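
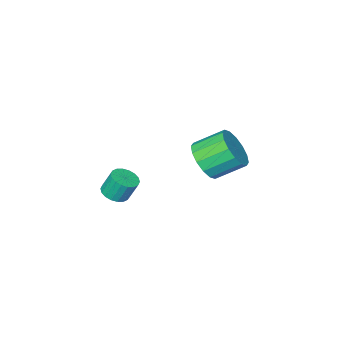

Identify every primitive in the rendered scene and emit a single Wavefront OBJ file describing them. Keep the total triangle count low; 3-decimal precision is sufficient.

v -1.782 2.118 1.026
v -0.986 2.612 1.544
v -2.063 3.436 2.412
v -2.858 2.942 1.894
v -1.094 2.934 1.105
v -2.17 3.758 1.974
v -1.385 3.037 0.646
v -2.462 3.86 1.514
v -1.783 2.893 0.288
v -2.86 3.717 1.156
v -2.181 2.542 0.128
v -3.258 3.366 0.996
v -2.471 2.078 0.209
v -3.548 2.901 1.077
v -2.577 1.624 0.508
v -3.654 2.448 1.376
v -2.47 1.302 0.946
v -3.546 2.126 1.815
v -2.178 1.2 1.406
v -3.255 2.023 2.274
v -1.78 1.343 1.764
v -2.857 2.167 2.632
v -1.382 1.694 1.924
v -2.459 2.518 2.792
v -1.092 2.159 1.843
v -2.169 2.982 2.711
v -0.54 -2.938 -3.484
v 0.136 -3.035 -3.255
v -0.185 -2.64 -2.146
v -0.86 -2.542 -2.376
v 0.139 -2.733 -3.361
v -0.181 -2.338 -2.252
v 0.009 -2.471 -3.492
v -0.312 -2.076 -2.383
v -0.231 -2.302 -3.622
v -0.551 -1.907 -2.513
v -0.531 -2.259 -3.724
v -0.852 -1.864 -2.615
v -0.833 -2.35 -3.779
v -1.154 -1.955 -2.67
v -1.078 -2.557 -3.775
v -1.398 -2.162 -2.667
v -1.215 -2.84 -3.714
v -1.536 -2.445 -2.605
v -1.219 -3.142 -3.608
v -1.539 -2.747 -2.499
v -1.088 -3.404 -3.477
v -1.409 -3.009 -2.368
v -0.849 -3.573 -3.347
v -1.169 -3.178 -2.238
v -0.548 -3.616 -3.245
v -0.869 -3.221 -2.136
v -0.246 -3.525 -3.19
v -0.567 -3.13 -2.081
v -0.002 -3.318 -3.193
v -0.322 -2.923 -2.085
f 2 1 5
f 2 5 3
f 3 5 6
f 3 6 4
f 5 1 7
f 5 7 6
f 6 7 8
f 6 8 4
f 7 1 9
f 7 9 8
f 8 9 10
f 8 10 4
f 9 1 11
f 9 11 10
f 10 11 12
f 10 12 4
f 11 1 13
f 11 13 12
f 12 13 14
f 12 14 4
f 13 1 15
f 13 15 14
f 14 15 16
f 14 16 4
f 15 1 17
f 15 17 16
f 16 17 18
f 16 18 4
f 17 1 19
f 17 19 18
f 18 19 20
f 18 20 4
f 19 1 21
f 19 21 20
f 20 21 22
f 20 22 4
f 21 1 23
f 21 23 22
f 22 23 24
f 22 24 4
f 23 1 25
f 23 25 24
f 24 25 26
f 24 26 4
f 25 1 2
f 25 2 26
f 26 2 3
f 26 3 4
f 28 27 31
f 28 31 29
f 29 31 32
f 29 32 30
f 31 27 33
f 31 33 32
f 32 33 34
f 32 34 30
f 33 27 35
f 33 35 34
f 34 35 36
f 34 36 30
f 35 27 37
f 35 37 36
f 36 37 38
f 36 38 30
f 37 27 39
f 37 39 38
f 38 39 40
f 38 40 30
f 39 27 41
f 39 41 40
f 40 41 42
f 40 42 30
f 41 27 43
f 41 43 42
f 42 43 44
f 42 44 30
f 43 27 45
f 43 45 44
f 44 45 46
f 44 46 30
f 45 27 47
f 45 47 46
f 46 47 48
f 46 48 30
f 47 27 49
f 47 49 48
f 48 49 50
f 48 50 30
f 49 27 51
f 49 51 50
f 50 51 52
f 50 52 30
f 51 27 53
f 51 53 52
f 52 53 54
f 52 54 30
f 53 27 55
f 53 55 54
f 54 55 56
f 54 56 30
f 55 27 28
f 55 28 56
f 56 28 29
f 56 29 30



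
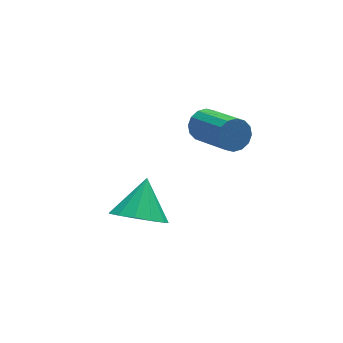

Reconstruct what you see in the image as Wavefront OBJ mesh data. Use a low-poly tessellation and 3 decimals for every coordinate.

v -1.312 -1.982 -0.828
v -0.41 -2.477 -0.98
v -0.608 -1.018 0.208
v -0.428 -2.042 -1.372
v -0.727 -1.589 -1.592
v -1.211 -1.26 -1.569
v -1.728 -1.16 -1.31
v -2.112 -1.321 -0.899
v -2.243 -1.693 -0.464
v -2.077 -2.156 -0.145
v -1.669 -2.564 -0.043
v -1.148 -2.787 -0.19
v -0.678 -2.755 -0.539
v 2.473 1.287 -0.239
v 2.927 1.115 -0.715
v 3.301 -0.66 0.283
v 2.847 -0.487 0.759
v 3.112 1.29 -0.473
v 3.486 -0.484 0.526
v 3.125 1.465 -0.167
v 3.499 -0.309 0.831
v 2.964 1.592 0.119
v 3.338 -0.182 1.117
v 2.672 1.637 0.309
v 3.046 -0.137 1.307
v 2.326 1.589 0.352
v 2.7 -0.186 1.35
v 2.019 1.46 0.237
v 2.393 -0.315 1.235
v 1.834 1.284 -0.006
v 2.208 -0.49 0.993
v 1.821 1.109 -0.311
v 2.195 -0.665 0.687
v 1.982 0.982 -0.597
v 2.356 -0.792 0.401
v 2.274 0.937 -0.787
v 2.648 -0.837 0.211
v 2.62 0.986 -0.83
v 2.994 -0.789 0.168
f 2 1 4
f 2 4 3
f 4 1 5
f 4 5 3
f 5 1 6
f 5 6 3
f 6 1 7
f 6 7 3
f 7 1 8
f 7 8 3
f 8 1 9
f 8 9 3
f 9 1 10
f 9 10 3
f 10 1 11
f 10 11 3
f 11 1 12
f 11 12 3
f 12 1 13
f 12 13 3
f 13 1 2
f 13 2 3
f 15 14 18
f 15 18 16
f 16 18 19
f 16 19 17
f 18 14 20
f 18 20 19
f 19 20 21
f 19 21 17
f 20 14 22
f 20 22 21
f 21 22 23
f 21 23 17
f 22 14 24
f 22 24 23
f 23 24 25
f 23 25 17
f 24 14 26
f 24 26 25
f 25 26 27
f 25 27 17
f 26 14 28
f 26 28 27
f 27 28 29
f 27 29 17
f 28 14 30
f 28 30 29
f 29 30 31
f 29 31 17
f 30 14 32
f 30 32 31
f 31 32 33
f 31 33 17
f 32 14 34
f 32 34 33
f 33 34 35
f 33 35 17
f 34 14 36
f 34 36 35
f 35 36 37
f 35 37 17
f 36 14 38
f 36 38 37
f 37 38 39
f 37 39 17
f 38 14 15
f 38 15 39
f 39 15 16
f 39 16 17



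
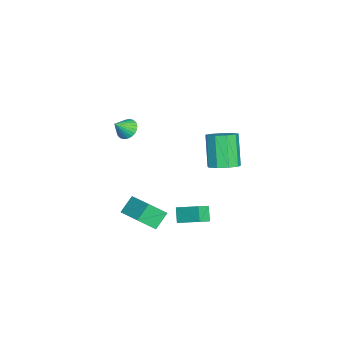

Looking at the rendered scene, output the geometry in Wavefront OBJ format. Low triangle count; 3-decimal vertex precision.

v 1.946 0.494 -1.994
v 2.561 0.032 -1.587
v 2.458 1.746 -1.345
v 3.072 1.284 -0.938
v 2.548 0.636 -2.742
v 3.162 0.174 -2.335
v 3.059 1.888 -2.093
v 3.674 1.426 -1.686
v 3.994 2.683 3.107
v 4.704 2.42 3.493
v 3.696 2.175 5.18
v 2.986 2.437 4.793
v 4.651 2.997 3.545
v 3.643 2.752 5.232
v 4.29 3.426 3.392
v 3.282 3.181 5.078
v 3.791 3.508 3.105
v 2.783 3.263 4.792
v 3.387 3.203 2.819
v 2.379 2.958 4.506
v 3.267 2.655 2.668
v 2.258 2.41 4.354
v 3.487 2.12 2.722
v 2.479 1.874 4.408
v 3.944 1.848 2.956
v 2.936 1.602 4.642
v 4.425 1.966 3.26
v 3.417 1.721 4.947
v 1.79 -2.061 -3.553
v 2.17 -2.976 -2.621
v 1.06 -1.566 -2.77
v 1.439 -2.48 -1.838
v 3.141 -0.94 -3.002
v 3.52 -1.854 -2.07
v 2.41 -0.444 -2.219
v 2.79 -1.359 -1.287
v -1.164 -3.143 1.632
v -0.641 -3.223 1.19
v -0.596 -3.717 2.408
v -0.573 -2.992 1.311
v -0.595 -2.784 1.48
v -0.703 -2.631 1.673
v -0.882 -2.556 1.86
v -1.104 -2.57 2.012
v -1.335 -2.671 2.106
v -1.54 -2.845 2.128
v -1.688 -3.063 2.074
v -1.756 -3.294 1.954
v -1.734 -3.502 1.784
v -1.625 -3.655 1.591
v -1.446 -3.73 1.404
v -1.224 -3.716 1.252
v -0.993 -3.614 1.158
v -0.788 -3.441 1.136
f 2 4 1
f 5 2 1
f 1 4 3
f 3 5 1
f 2 8 4
f 6 2 5
f 6 8 2
f 4 8 3
f 7 5 3
f 3 8 7
f 7 6 5
f 8 6 7
f 10 9 13
f 10 13 11
f 11 13 14
f 11 14 12
f 13 9 15
f 13 15 14
f 14 15 16
f 14 16 12
f 15 9 17
f 15 17 16
f 16 17 18
f 16 18 12
f 17 9 19
f 17 19 18
f 18 19 20
f 18 20 12
f 19 9 21
f 19 21 20
f 20 21 22
f 20 22 12
f 21 9 23
f 21 23 22
f 22 23 24
f 22 24 12
f 23 9 25
f 23 25 24
f 24 25 26
f 24 26 12
f 25 9 27
f 25 27 26
f 26 27 28
f 26 28 12
f 27 9 10
f 27 10 28
f 28 10 11
f 28 11 12
f 30 32 29
f 33 30 29
f 29 32 31
f 31 33 29
f 30 36 32
f 34 30 33
f 34 36 30
f 32 36 31
f 35 33 31
f 31 36 35
f 35 34 33
f 36 34 35
f 38 37 40
f 38 40 39
f 40 37 41
f 40 41 39
f 41 37 42
f 41 42 39
f 42 37 43
f 42 43 39
f 43 37 44
f 43 44 39
f 44 37 45
f 44 45 39
f 45 37 46
f 45 46 39
f 46 37 47
f 46 47 39
f 47 37 48
f 47 48 39
f 48 37 49
f 48 49 39
f 49 37 50
f 49 50 39
f 50 37 51
f 50 51 39
f 51 37 52
f 51 52 39
f 52 37 53
f 52 53 39
f 53 37 54
f 53 54 39
f 54 37 38
f 54 38 39



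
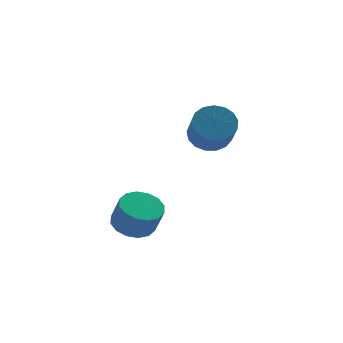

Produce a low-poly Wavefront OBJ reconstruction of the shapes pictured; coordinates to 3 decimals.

v 1.258 1.441 -0.91
v 2.264 1.222 -0.882
v 1.968 0.021 0.398
v 0.962 0.239 0.37
v 2.213 1.585 -0.553
v 1.917 0.384 0.727
v 1.944 1.915 -0.305
v 1.647 0.714 0.974
v 1.517 2.137 -0.197
v 1.221 0.936 1.083
v 1.031 2.199 -0.251
v 0.734 0.998 1.029
v 0.597 2.087 -0.456
v 0.301 0.886 0.823
v 0.314 1.827 -0.766
v 0.018 0.626 0.514
v 0.248 1.479 -1.108
v -0.048 0.278 0.172
v 0.413 1.121 -1.405
v 0.117 -0.08 -0.125
v 0.772 0.837 -1.589
v 0.476 -0.364 -0.309
v 1.242 0.691 -1.617
v 0.946 -0.51 -0.337
v 1.716 0.717 -1.483
v 1.419 -0.484 -0.203
v 2.085 0.909 -1.218
v 1.788 -0.292 0.062
v -3.915 -2.346 -3.533
v -2.942 -2.411 -3.704
v -2.752 -2.958 -2.419
v -3.725 -2.894 -2.247
v -3.01 -1.947 -3.497
v -2.82 -2.494 -2.211
v -3.32 -1.59 -3.299
v -3.13 -2.138 -2.013
v -3.79 -1.436 -3.164
v -3.6 -1.983 -1.878
v -4.293 -1.526 -3.128
v -4.103 -2.073 -1.842
v -4.695 -1.836 -3.2
v -4.505 -2.383 -1.914
v -4.888 -2.282 -3.361
v -4.698 -2.829 -2.076
v -4.82 -2.746 -3.569
v -4.63 -3.293 -2.283
v -4.51 -3.102 -3.767
v -4.32 -3.65 -2.481
v -4.04 -3.257 -3.902
v -3.85 -3.804 -2.616
v -3.537 -3.167 -3.938
v -3.347 -3.714 -2.652
v -3.135 -2.857 -3.866
v -2.945 -3.404 -2.58
f 2 1 5
f 2 5 3
f 3 5 6
f 3 6 4
f 5 1 7
f 5 7 6
f 6 7 8
f 6 8 4
f 7 1 9
f 7 9 8
f 8 9 10
f 8 10 4
f 9 1 11
f 9 11 10
f 10 11 12
f 10 12 4
f 11 1 13
f 11 13 12
f 12 13 14
f 12 14 4
f 13 1 15
f 13 15 14
f 14 15 16
f 14 16 4
f 15 1 17
f 15 17 16
f 16 17 18
f 16 18 4
f 17 1 19
f 17 19 18
f 18 19 20
f 18 20 4
f 19 1 21
f 19 21 20
f 20 21 22
f 20 22 4
f 21 1 23
f 21 23 22
f 22 23 24
f 22 24 4
f 23 1 25
f 23 25 24
f 24 25 26
f 24 26 4
f 25 1 27
f 25 27 26
f 26 27 28
f 26 28 4
f 27 1 2
f 27 2 28
f 28 2 3
f 28 3 4
f 30 29 33
f 30 33 31
f 31 33 34
f 31 34 32
f 33 29 35
f 33 35 34
f 34 35 36
f 34 36 32
f 35 29 37
f 35 37 36
f 36 37 38
f 36 38 32
f 37 29 39
f 37 39 38
f 38 39 40
f 38 40 32
f 39 29 41
f 39 41 40
f 40 41 42
f 40 42 32
f 41 29 43
f 41 43 42
f 42 43 44
f 42 44 32
f 43 29 45
f 43 45 44
f 44 45 46
f 44 46 32
f 45 29 47
f 45 47 46
f 46 47 48
f 46 48 32
f 47 29 49
f 47 49 48
f 48 49 50
f 48 50 32
f 49 29 51
f 49 51 50
f 50 51 52
f 50 52 32
f 51 29 53
f 51 53 52
f 52 53 54
f 52 54 32
f 53 29 30
f 53 30 54
f 54 30 31
f 54 31 32



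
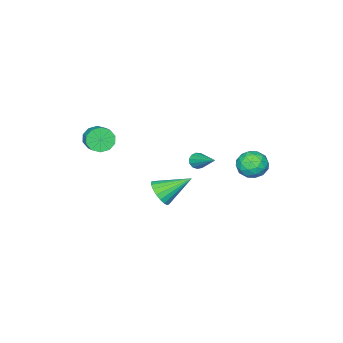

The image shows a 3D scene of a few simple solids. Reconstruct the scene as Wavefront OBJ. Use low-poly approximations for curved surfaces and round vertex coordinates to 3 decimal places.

v 3.54 -3.391 2.974
v 4.139 -3.47 2.45
v 4.679 -2.647 2.941
v 4.08 -2.569 3.466
v 3.815 -3.147 2.264
v 4.354 -2.324 2.756
v 3.386 -2.917 2.349
v 3.925 -2.094 2.841
v 3.016 -2.868 2.673
v 3.555 -2.045 3.165
v 2.846 -3.019 3.112
v 3.385 -2.196 3.604
v 2.941 -3.313 3.499
v 3.481 -2.49 3.99
v 3.266 -3.636 3.684
v 3.805 -2.813 4.176
v 3.695 -3.866 3.599
v 4.234 -3.043 4.091
v 4.065 -3.915 3.275
v 4.604 -3.092 3.767
v 4.235 -3.764 2.836
v 4.774 -2.941 3.328
v -1.067 -0.432 0.295
v -0.881 -0.729 0.706
v -0.653 1.172 1.265
v -0.644 -0.679 0.522
v -0.541 -0.551 0.266
v -0.606 -0.385 0.019
v -0.817 -0.234 -0.14
v -1.107 -0.146 -0.161
v -1.385 -0.149 -0.037
v -1.562 -0.242 0.193
v -1.582 -0.396 0.455
v -1.438 -0.56 0.666
v -1.177 -0.685 0.76
v 2.325 -0.009 -0.369
v 2.725 -0.268 0.371
v 1.095 1.109 0.689
v 2.928 0.051 0.269
v 3.011 0.358 0.041
v 2.959 0.593 -0.268
v 2.781 0.709 -0.597
v 2.512 0.682 -0.881
v 2.207 0.518 -1.063
v 1.925 0.251 -1.108
v 1.722 -0.069 -1.007
v 1.639 -0.376 -0.779
v 1.691 -0.611 -0.47
v 1.869 -0.726 -0.141
v 2.138 -0.7 0.143
v 2.443 -0.536 0.326
v -1.287 4.019 2.389
v -0.758 4.756 2.208
v -0.062 3.164 2.492
v 0.467 3.901 2.311
v 0.011 3.845 3.114
v -0.746 4.373 3.051
v -0.074 3.547 1.649
v -0.831 4.075 1.586
v -0.008 4.464 1.751
v 0.045 4.649 2.656
v -0.865 3.271 2.044
v -0.812 3.456 2.949
v -1.13 4.462 2.29
v 0.31 3.458 2.41
v 0.042 3.425 2.882
v 0.353 3.858 2.776
v -1.123 4.237 2.785
v -0.812 4.671 2.678
v -0.36 4.135 3.211
v -0.008 3.249 2.022
v 0.303 3.683 1.915
v -1.173 4.062 1.924
v -0.862 4.495 1.818
v -0.46 3.785 1.489
v -0.378 4.724 1.914
v 0.342 4.222 1.975
v 0.024 4.013 1.586
v -0.421 4.324 1.549
v -0.347 4.832 2.446
v 0.373 4.33 2.507
v 0.105 4.297 2.979
v -0.34 4.608 2.942
v 0.093 4.661 2.178
v -1.193 3.59 2.193
v -0.473 3.088 2.254
v -0.48 3.312 1.758
v -0.925 3.623 1.721
v -1.162 3.698 2.725
v -0.442 3.196 2.786
v -0.399 3.596 3.151
v -0.844 3.907 3.114
v -0.913 3.259 2.522
f 2 1 5
f 2 5 3
f 3 5 6
f 3 6 4
f 5 1 7
f 5 7 6
f 6 7 8
f 6 8 4
f 7 1 9
f 7 9 8
f 8 9 10
f 8 10 4
f 9 1 11
f 9 11 10
f 10 11 12
f 10 12 4
f 11 1 13
f 11 13 12
f 12 13 14
f 12 14 4
f 13 1 15
f 13 15 14
f 14 15 16
f 14 16 4
f 15 1 17
f 15 17 16
f 16 17 18
f 16 18 4
f 17 1 19
f 17 19 18
f 18 19 20
f 18 20 4
f 19 1 21
f 19 21 20
f 20 21 22
f 20 22 4
f 21 1 2
f 21 2 22
f 22 2 3
f 22 3 4
f 24 23 26
f 24 26 25
f 26 23 27
f 26 27 25
f 27 23 28
f 27 28 25
f 28 23 29
f 28 29 25
f 29 23 30
f 29 30 25
f 30 23 31
f 30 31 25
f 31 23 32
f 31 32 25
f 32 23 33
f 32 33 25
f 33 23 34
f 33 34 25
f 34 23 35
f 34 35 25
f 35 23 24
f 35 24 25
f 37 36 39
f 37 39 38
f 39 36 40
f 39 40 38
f 40 36 41
f 40 41 38
f 41 36 42
f 41 42 38
f 42 36 43
f 42 43 38
f 43 36 44
f 43 44 38
f 44 36 45
f 44 45 38
f 45 36 46
f 45 46 38
f 46 36 47
f 46 47 38
f 47 36 48
f 47 48 38
f 48 36 49
f 48 49 38
f 49 36 50
f 49 50 38
f 50 36 51
f 50 51 38
f 51 36 37
f 51 37 38
f 52 89 68
f 89 63 92
f 68 92 57
f 89 92 68
f 52 68 64
f 68 57 69
f 64 69 53
f 68 69 64
f 52 64 73
f 64 53 74
f 73 74 59
f 64 74 73
f 52 73 85
f 73 59 88
f 85 88 62
f 73 88 85
f 52 85 89
f 85 62 93
f 89 93 63
f 85 93 89
f 53 69 80
f 69 57 83
f 80 83 61
f 69 83 80
f 57 92 70
f 92 63 91
f 70 91 56
f 92 91 70
f 63 93 90
f 93 62 86
f 90 86 54
f 93 86 90
f 62 88 87
f 88 59 75
f 87 75 58
f 88 75 87
f 59 74 79
f 74 53 76
f 79 76 60
f 74 76 79
f 55 81 67
f 81 61 82
f 67 82 56
f 81 82 67
f 55 67 65
f 67 56 66
f 65 66 54
f 67 66 65
f 55 65 72
f 65 54 71
f 72 71 58
f 65 71 72
f 55 72 77
f 72 58 78
f 77 78 60
f 72 78 77
f 55 77 81
f 77 60 84
f 81 84 61
f 77 84 81
f 56 82 70
f 82 61 83
f 70 83 57
f 82 83 70
f 54 66 90
f 66 56 91
f 90 91 63
f 66 91 90
f 58 71 87
f 71 54 86
f 87 86 62
f 71 86 87
f 60 78 79
f 78 58 75
f 79 75 59
f 78 75 79
f 61 84 80
f 84 60 76
f 80 76 53
f 84 76 80



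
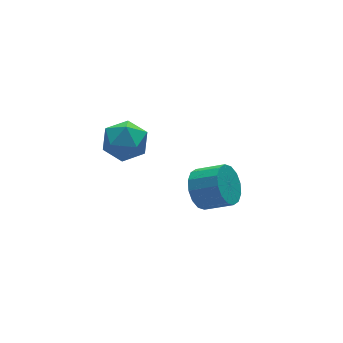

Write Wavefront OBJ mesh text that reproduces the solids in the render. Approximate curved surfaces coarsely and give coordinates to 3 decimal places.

v -1.466 -3.065 2.276
v -0.62 -2.357 2.29
v -0.46 -4.283 3.11
v 0.386 -3.575 3.124
v -0.505 -3.383 3.748
v -1.126 -2.63 3.232
v 0.046 -4.01 2.168
v -0.575 -3.257 1.652
v 0.315 -2.94 2.224
v -0.026 -2.553 3.2
v -1.054 -4.087 2.2
v -1.395 -3.7 3.176
v 3.057 -3.37 -2.607
v 3.625 -3.458 -3.497
v 4.611 -4.318 -2.784
v 4.043 -4.23 -1.893
v 3.827 -3.016 -3.243
v 4.813 -3.876 -2.53
v 3.823 -2.668 -2.819
v 4.809 -3.528 -2.105
v 3.613 -2.509 -2.337
v 4.599 -3.369 -1.624
v 3.255 -2.58 -1.928
v 4.241 -3.44 -1.215
v 2.844 -2.863 -1.7
v 3.829 -3.723 -0.987
v 2.489 -3.282 -1.716
v 3.475 -4.142 -1.003
v 2.287 -3.724 -1.97
v 3.273 -4.584 -1.257
v 2.291 -4.072 -2.395
v 3.277 -4.932 -1.681
v 2.501 -4.231 -2.876
v 3.487 -5.091 -2.163
v 2.859 -4.16 -3.285
v 3.845 -5.02 -2.572
v 3.271 -3.877 -3.513
v 4.256 -4.737 -2.8
f 1 12 6
f 1 6 2
f 1 2 8
f 1 8 11
f 1 11 12
f 2 6 10
f 6 12 5
f 12 11 3
f 11 8 7
f 8 2 9
f 4 10 5
f 4 5 3
f 4 3 7
f 4 7 9
f 4 9 10
f 5 10 6
f 3 5 12
f 7 3 11
f 9 7 8
f 10 9 2
f 14 13 17
f 14 17 15
f 15 17 18
f 15 18 16
f 17 13 19
f 17 19 18
f 18 19 20
f 18 20 16
f 19 13 21
f 19 21 20
f 20 21 22
f 20 22 16
f 21 13 23
f 21 23 22
f 22 23 24
f 22 24 16
f 23 13 25
f 23 25 24
f 24 25 26
f 24 26 16
f 25 13 27
f 25 27 26
f 26 27 28
f 26 28 16
f 27 13 29
f 27 29 28
f 28 29 30
f 28 30 16
f 29 13 31
f 29 31 30
f 30 31 32
f 30 32 16
f 31 13 33
f 31 33 32
f 32 33 34
f 32 34 16
f 33 13 35
f 33 35 34
f 34 35 36
f 34 36 16
f 35 13 37
f 35 37 36
f 36 37 38
f 36 38 16
f 37 13 14
f 37 14 38
f 38 14 15
f 38 15 16



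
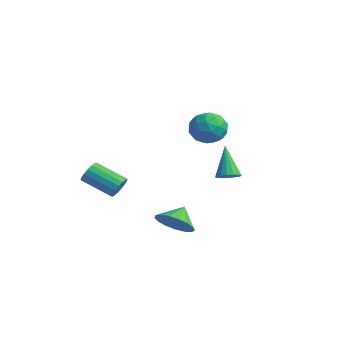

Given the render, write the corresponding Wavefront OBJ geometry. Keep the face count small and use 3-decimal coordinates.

v 3.121 2.389 1.387
v 3.751 1.87 2.066
v 2.349 0.91 0.974
v 2.979 0.391 1.653
v 2.238 1.058 2.02
v 2.715 1.971 2.275
v 3.385 0.809 0.765
v 3.862 1.722 1.02
v 3.914 0.893 1.682
v 3.205 1.047 2.457
v 2.895 1.733 0.583
v 2.186 1.887 1.358
v 3.504 2.259 1.763
v 2.596 0.521 1.277
v 2.16 0.913 1.493
v 2.531 0.608 1.892
v 2.895 2.319 1.885
v 3.265 2.014 2.285
v 2.376 1.536 2.257
v 2.835 0.766 0.755
v 3.205 0.461 1.155
v 3.569 2.172 1.148
v 3.94 1.867 1.547
v 3.724 1.244 0.783
v 3.97 1.38 1.936
v 3.516 0.511 1.693
v 3.755 0.756 1.171
v 4.036 1.293 1.321
v 3.553 1.47 2.392
v 3.099 0.601 2.149
v 2.664 0.993 2.365
v 2.944 1.53 2.515
v 3.649 0.896 2.166
v 3.001 2.179 0.891
v 2.547 1.31 0.648
v 3.156 1.25 0.525
v 3.436 1.787 0.675
v 2.584 2.269 1.347
v 2.13 1.4 1.104
v 2.064 1.487 1.719
v 2.345 2.024 1.869
v 2.451 1.884 0.874
v 1.129 -2.672 -2.346
v 1.587 -3.002 -1.949
v 0.169 -3.919 -1.078
v -0.289 -3.588 -1.474
v 1.516 -2.73 -1.777
v 0.098 -3.646 -0.906
v 1.356 -2.443 -1.736
v -0.061 -3.36 -0.864
v 1.145 -2.209 -1.834
v -0.273 -3.126 -0.962
v 0.93 -2.081 -2.049
v -0.488 -2.998 -1.177
v 0.76 -2.089 -2.332
v -0.658 -3.005 -1.461
v 0.675 -2.229 -2.619
v -0.743 -3.146 -1.747
v 0.694 -2.471 -2.843
v -0.724 -3.388 -1.971
v 0.812 -2.759 -2.953
v -0.605 -3.676 -2.081
v 1.004 -3.027 -2.924
v -0.414 -3.944 -2.052
v 1.223 -3.213 -2.762
v -0.194 -4.13 -1.891
v 1.421 -3.276 -2.505
v 0.004 -4.193 -1.634
v 1.552 -3.2 -2.212
v 0.135 -4.116 -1.341
v 1.869 3.565 -2.849
v 2.294 3.15 -2.497
v 0.891 4.055 -1.091
v 2.447 3.443 -2.493
v 2.469 3.763 -2.57
v 2.353 4.038 -2.711
v 2.126 4.205 -2.884
v 1.84 4.225 -3.049
v 1.561 4.094 -3.167
v 1.353 3.842 -3.213
v 1.263 3.527 -3.176
v 1.311 3.22 -3.063
v 1.488 2.993 -2.901
v 1.752 2.896 -2.728
v 2.043 2.953 -2.582
v 4.16 -1.436 -4.007
v 4.555 -2.034 -3.186
v 3.8 -0.584 -3.213
v 4.958 -1.734 -3.327
v 5.178 -1.365 -3.623
v 5.164 -1.012 -4.007
v 4.921 -0.757 -4.391
v 4.503 -0.657 -4.688
v 4.007 -0.736 -4.828
v 3.546 -0.975 -4.781
v 3.226 -1.32 -4.556
v 3.119 -1.692 -4.206
v 3.252 -2.005 -3.81
v 3.592 -2.188 -3.459
v 4.062 -2.198 -3.234
f 1 38 17
f 38 12 41
f 17 41 6
f 38 41 17
f 1 17 13
f 17 6 18
f 13 18 2
f 17 18 13
f 1 13 22
f 13 2 23
f 22 23 8
f 13 23 22
f 1 22 34
f 22 8 37
f 34 37 11
f 22 37 34
f 1 34 38
f 34 11 42
f 38 42 12
f 34 42 38
f 2 18 29
f 18 6 32
f 29 32 10
f 18 32 29
f 6 41 19
f 41 12 40
f 19 40 5
f 41 40 19
f 12 42 39
f 42 11 35
f 39 35 3
f 42 35 39
f 11 37 36
f 37 8 24
f 36 24 7
f 37 24 36
f 8 23 28
f 23 2 25
f 28 25 9
f 23 25 28
f 4 30 16
f 30 10 31
f 16 31 5
f 30 31 16
f 4 16 14
f 16 5 15
f 14 15 3
f 16 15 14
f 4 14 21
f 14 3 20
f 21 20 7
f 14 20 21
f 4 21 26
f 21 7 27
f 26 27 9
f 21 27 26
f 4 26 30
f 26 9 33
f 30 33 10
f 26 33 30
f 5 31 19
f 31 10 32
f 19 32 6
f 31 32 19
f 3 15 39
f 15 5 40
f 39 40 12
f 15 40 39
f 7 20 36
f 20 3 35
f 36 35 11
f 20 35 36
f 9 27 28
f 27 7 24
f 28 24 8
f 27 24 28
f 10 33 29
f 33 9 25
f 29 25 2
f 33 25 29
f 44 43 47
f 44 47 45
f 45 47 48
f 45 48 46
f 47 43 49
f 47 49 48
f 48 49 50
f 48 50 46
f 49 43 51
f 49 51 50
f 50 51 52
f 50 52 46
f 51 43 53
f 51 53 52
f 52 53 54
f 52 54 46
f 53 43 55
f 53 55 54
f 54 55 56
f 54 56 46
f 55 43 57
f 55 57 56
f 56 57 58
f 56 58 46
f 57 43 59
f 57 59 58
f 58 59 60
f 58 60 46
f 59 43 61
f 59 61 60
f 60 61 62
f 60 62 46
f 61 43 63
f 61 63 62
f 62 63 64
f 62 64 46
f 63 43 65
f 63 65 64
f 64 65 66
f 64 66 46
f 65 43 67
f 65 67 66
f 66 67 68
f 66 68 46
f 67 43 69
f 67 69 68
f 68 69 70
f 68 70 46
f 69 43 44
f 69 44 70
f 70 44 45
f 70 45 46
f 72 71 74
f 72 74 73
f 74 71 75
f 74 75 73
f 75 71 76
f 75 76 73
f 76 71 77
f 76 77 73
f 77 71 78
f 77 78 73
f 78 71 79
f 78 79 73
f 79 71 80
f 79 80 73
f 80 71 81
f 80 81 73
f 81 71 82
f 81 82 73
f 82 71 83
f 82 83 73
f 83 71 84
f 83 84 73
f 84 71 85
f 84 85 73
f 85 71 72
f 85 72 73
f 87 86 89
f 87 89 88
f 89 86 90
f 89 90 88
f 90 86 91
f 90 91 88
f 91 86 92
f 91 92 88
f 92 86 93
f 92 93 88
f 93 86 94
f 93 94 88
f 94 86 95
f 94 95 88
f 95 86 96
f 95 96 88
f 96 86 97
f 96 97 88
f 97 86 98
f 97 98 88
f 98 86 99
f 98 99 88
f 99 86 100
f 99 100 88
f 100 86 87
f 100 87 88



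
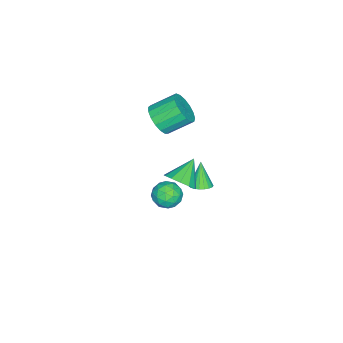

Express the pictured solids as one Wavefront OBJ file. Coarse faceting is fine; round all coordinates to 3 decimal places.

v -1.655 -2.542 3.168
v -0.919 -2.662 3.894
v -1.63 -1.438 4.817
v -2.365 -1.318 4.092
v -0.729 -2.32 3.587
v -1.439 -1.096 4.51
v -0.75 -2.029 3.184
v -1.461 -0.804 4.107
v -0.979 -1.855 2.777
v -1.69 -0.631 3.7
v -1.363 -1.839 2.46
v -2.073 -0.614 3.383
v -1.813 -1.984 2.306
v -2.524 -0.759 3.229
v -2.227 -2.256 2.349
v -2.938 -1.032 3.272
v -2.51 -2.595 2.58
v -3.221 -1.37 3.503
v -2.597 -2.921 2.945
v -3.308 -1.696 3.868
v -2.468 -3.16 3.362
v -3.179 -1.936 4.285
v -2.153 -3.258 3.735
v -2.864 -2.034 4.658
v -1.724 -3.192 3.978
v -2.434 -1.968 4.901
v -1.278 -2.977 4.035
v -1.989 -1.753 4.958
v -1.771 -1.119 -3.188
v -0.953 -1.391 -2.774
v -1.927 -2.529 -3.806
v -1.109 -2.801 -3.392
v -1.882 -2.627 -2.856
v -1.785 -1.755 -2.473
v -1.095 -2.165 -4.107
v -0.998 -1.293 -3.724
v -0.535 -2.038 -3.341
v -1.021 -2.323 -2.568
v -1.859 -1.597 -4.012
v -2.345 -1.882 -3.239
v -1.348 -1.131 -2.927
v -1.532 -2.789 -3.653
v -1.986 -2.686 -3.338
v -1.505 -2.846 -3.095
v -1.838 -1.345 -2.75
v -1.357 -1.505 -2.507
v -1.903 -2.231 -2.555
v -1.523 -2.415 -4.073
v -1.042 -2.575 -3.83
v -1.375 -1.074 -3.485
v -0.894 -1.234 -3.242
v -0.977 -1.689 -4.025
v -0.622 -1.671 -3.017
v -0.713 -2.5 -3.38
v -0.705 -2.126 -3.8
v -0.648 -1.614 -3.575
v -0.907 -1.839 -2.562
v -0.999 -2.668 -2.926
v -1.453 -2.565 -2.61
v -1.397 -2.052 -2.386
v -0.662 -2.219 -2.896
v -1.881 -1.252 -3.654
v -1.973 -2.081 -4.018
v -1.483 -1.868 -4.194
v -1.427 -1.355 -3.97
v -2.167 -1.42 -3.2
v -2.258 -2.249 -3.563
v -2.232 -2.306 -3.005
v -2.175 -1.794 -2.78
v -2.218 -1.701 -3.684
v 1.629 0.179 1.652
v 2.194 -0.067 2.401
v 0.371 0.441 2.688
v 2.252 0.472 2.335
v 2.112 0.919 2.053
v 1.819 1.13 1.643
v 1.465 1.04 1.236
v 1.164 0.676 0.961
v 1.01 0.155 0.906
v 1.052 -0.359 1.088
v 1.278 -0.702 1.449
v 1.615 -0.765 1.874
v 1.957 -0.528 2.229
v -2.948 -0.538 -3.251
v -2.46 -0.127 -2.962
v -3.592 -0.842 -1.729
v -2.675 0.062 -3.015
v -2.937 0.147 -3.109
v -3.201 0.114 -3.228
v -3.421 -0.032 -3.35
v -3.559 -0.265 -3.455
v -3.592 -0.546 -3.525
v -3.513 -0.825 -3.547
v -3.337 -1.055 -3.519
v -3.093 -1.195 -3.443
v -2.824 -1.222 -3.335
v -2.577 -1.13 -3.212
v -2.394 -0.937 -3.096
v -2.306 -0.674 -3.006
v -2.33 -0.387 -2.959
f 2 1 5
f 2 5 3
f 3 5 6
f 3 6 4
f 5 1 7
f 5 7 6
f 6 7 8
f 6 8 4
f 7 1 9
f 7 9 8
f 8 9 10
f 8 10 4
f 9 1 11
f 9 11 10
f 10 11 12
f 10 12 4
f 11 1 13
f 11 13 12
f 12 13 14
f 12 14 4
f 13 1 15
f 13 15 14
f 14 15 16
f 14 16 4
f 15 1 17
f 15 17 16
f 16 17 18
f 16 18 4
f 17 1 19
f 17 19 18
f 18 19 20
f 18 20 4
f 19 1 21
f 19 21 20
f 20 21 22
f 20 22 4
f 21 1 23
f 21 23 22
f 22 23 24
f 22 24 4
f 23 1 25
f 23 25 24
f 24 25 26
f 24 26 4
f 25 1 27
f 25 27 26
f 26 27 28
f 26 28 4
f 27 1 2
f 27 2 28
f 28 2 3
f 28 3 4
f 29 66 45
f 66 40 69
f 45 69 34
f 66 69 45
f 29 45 41
f 45 34 46
f 41 46 30
f 45 46 41
f 29 41 50
f 41 30 51
f 50 51 36
f 41 51 50
f 29 50 62
f 50 36 65
f 62 65 39
f 50 65 62
f 29 62 66
f 62 39 70
f 66 70 40
f 62 70 66
f 30 46 57
f 46 34 60
f 57 60 38
f 46 60 57
f 34 69 47
f 69 40 68
f 47 68 33
f 69 68 47
f 40 70 67
f 70 39 63
f 67 63 31
f 70 63 67
f 39 65 64
f 65 36 52
f 64 52 35
f 65 52 64
f 36 51 56
f 51 30 53
f 56 53 37
f 51 53 56
f 32 58 44
f 58 38 59
f 44 59 33
f 58 59 44
f 32 44 42
f 44 33 43
f 42 43 31
f 44 43 42
f 32 42 49
f 42 31 48
f 49 48 35
f 42 48 49
f 32 49 54
f 49 35 55
f 54 55 37
f 49 55 54
f 32 54 58
f 54 37 61
f 58 61 38
f 54 61 58
f 33 59 47
f 59 38 60
f 47 60 34
f 59 60 47
f 31 43 67
f 43 33 68
f 67 68 40
f 43 68 67
f 35 48 64
f 48 31 63
f 64 63 39
f 48 63 64
f 37 55 56
f 55 35 52
f 56 52 36
f 55 52 56
f 38 61 57
f 61 37 53
f 57 53 30
f 61 53 57
f 72 71 74
f 72 74 73
f 74 71 75
f 74 75 73
f 75 71 76
f 75 76 73
f 76 71 77
f 76 77 73
f 77 71 78
f 77 78 73
f 78 71 79
f 78 79 73
f 79 71 80
f 79 80 73
f 80 71 81
f 80 81 73
f 81 71 82
f 81 82 73
f 82 71 83
f 82 83 73
f 83 71 72
f 83 72 73
f 85 84 87
f 85 87 86
f 87 84 88
f 87 88 86
f 88 84 89
f 88 89 86
f 89 84 90
f 89 90 86
f 90 84 91
f 90 91 86
f 91 84 92
f 91 92 86
f 92 84 93
f 92 93 86
f 93 84 94
f 93 94 86
f 94 84 95
f 94 95 86
f 95 84 96
f 95 96 86
f 96 84 97
f 96 97 86
f 97 84 98
f 97 98 86
f 98 84 99
f 98 99 86
f 99 84 100
f 99 100 86
f 100 84 85
f 100 85 86



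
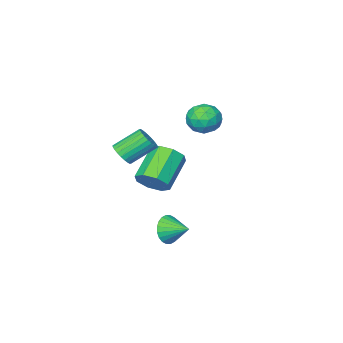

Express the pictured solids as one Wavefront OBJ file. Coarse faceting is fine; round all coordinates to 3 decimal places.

v 2.529 1.469 0.509
v 3.1 0.929 0.882
v 1.702 0.211 1.984
v 1.131 0.751 1.611
v 3.054 1.511 1.201
v 1.655 0.793 2.304
v 2.7 2.069 1.116
v 1.301 1.351 2.218
v 2.246 2.275 0.674
v 0.847 1.557 1.777
v 1.958 2.009 0.136
v 0.56 1.291 1.238
v 2.005 1.427 -0.184
v 0.606 0.709 0.919
v 2.359 0.869 -0.098
v 0.96 0.151 1.004
v 2.813 0.663 0.343
v 1.414 -0.055 1.446
v 2.584 2.748 -1.86
v 3.054 2.682 -1.203
v 2.196 3.772 -1.48
v 3.248 2.83 -1.403
v 3.342 2.966 -1.673
v 3.32 3.068 -1.971
v 3.186 3.122 -2.253
v 2.961 3.119 -2.474
v 2.678 3.059 -2.602
v 2.381 2.952 -2.617
v 2.115 2.814 -2.517
v 1.921 2.666 -2.317
v 1.827 2.53 -2.048
v 1.849 2.427 -1.749
v 1.983 2.374 -1.468
v 2.208 2.377 -1.247
v 2.491 2.436 -1.119
v 2.788 2.544 -1.103
v -2.52 -0.271 2.879
v -1.675 0.051 2.684
v -2.245 -1.491 2.056
v -1.4 -1.169 1.861
v -1.603 -1.444 2.721
v -1.773 -0.69 3.229
v -2.147 -0.75 1.511
v -2.317 0.004 2.019
v -1.444 -0.245 1.838
v -1.108 -0.674 2.586
v -2.812 -0.766 2.154
v -2.476 -1.195 2.902
v -2.121 -0.003 2.854
v -1.799 -1.437 1.886
v -1.918 -1.599 2.392
v -1.421 -1.409 2.277
v -2.179 -0.438 3.174
v -1.682 -0.249 3.059
v -1.64 -1.128 3.081
v -2.238 -1.191 1.681
v -1.741 -1.002 1.566
v -2.499 -0.031 2.463
v -2.002 0.159 2.348
v -2.28 -0.312 1.659
v -1.489 0.012 2.241
v -1.328 -0.705 1.758
v -1.767 -0.459 1.552
v -1.867 -0.016 1.851
v -1.292 -0.24 2.681
v -1.13 -0.957 2.198
v -1.249 -1.118 2.703
v -1.349 -0.675 3.002
v -1.156 -0.414 2.184
v -2.79 -0.483 2.542
v -2.628 -1.2 2.059
v -2.571 -0.765 1.738
v -2.671 -0.322 2.037
v -2.592 -0.735 2.982
v -2.431 -1.452 2.499
v -2.053 -1.424 2.889
v -2.153 -0.981 3.188
v -2.764 -1.026 2.556
v 4.282 1.673 2.943
v 4.707 1.752 3.414
v 3.623 2.246 4.309
v 3.198 2.167 3.837
v 4.717 1.975 3.303
v 3.632 2.469 4.197
v 4.66 2.152 3.136
v 3.576 2.646 4.031
v 4.546 2.256 2.94
v 3.461 2.75 3.835
v 4.391 2.272 2.744
v 3.307 2.766 3.639
v 4.22 2.196 2.579
v 3.136 2.69 3.474
v 4.059 2.041 2.469
v 2.974 2.535 3.364
v 3.931 1.83 2.431
v 2.847 2.323 3.326
v 3.857 1.594 2.471
v 2.773 2.088 3.366
v 3.848 1.371 2.583
v 2.763 1.865 3.477
v 3.904 1.194 2.749
v 2.82 1.688 3.644
v 4.019 1.09 2.945
v 2.934 1.584 3.84
v 4.173 1.074 3.141
v 3.089 1.568 4.036
v 4.344 1.15 3.306
v 3.26 1.644 4.201
v 4.506 1.305 3.416
v 3.421 1.799 4.311
v 4.633 1.517 3.454
v 3.549 2.01 4.349
f 2 1 5
f 2 5 3
f 3 5 6
f 3 6 4
f 5 1 7
f 5 7 6
f 6 7 8
f 6 8 4
f 7 1 9
f 7 9 8
f 8 9 10
f 8 10 4
f 9 1 11
f 9 11 10
f 10 11 12
f 10 12 4
f 11 1 13
f 11 13 12
f 12 13 14
f 12 14 4
f 13 1 15
f 13 15 14
f 14 15 16
f 14 16 4
f 15 1 17
f 15 17 16
f 16 17 18
f 16 18 4
f 17 1 2
f 17 2 18
f 18 2 3
f 18 3 4
f 20 19 22
f 20 22 21
f 22 19 23
f 22 23 21
f 23 19 24
f 23 24 21
f 24 19 25
f 24 25 21
f 25 19 26
f 25 26 21
f 26 19 27
f 26 27 21
f 27 19 28
f 27 28 21
f 28 19 29
f 28 29 21
f 29 19 30
f 29 30 21
f 30 19 31
f 30 31 21
f 31 19 32
f 31 32 21
f 32 19 33
f 32 33 21
f 33 19 34
f 33 34 21
f 34 19 35
f 34 35 21
f 35 19 36
f 35 36 21
f 36 19 20
f 36 20 21
f 37 74 53
f 74 48 77
f 53 77 42
f 74 77 53
f 37 53 49
f 53 42 54
f 49 54 38
f 53 54 49
f 37 49 58
f 49 38 59
f 58 59 44
f 49 59 58
f 37 58 70
f 58 44 73
f 70 73 47
f 58 73 70
f 37 70 74
f 70 47 78
f 74 78 48
f 70 78 74
f 38 54 65
f 54 42 68
f 65 68 46
f 54 68 65
f 42 77 55
f 77 48 76
f 55 76 41
f 77 76 55
f 48 78 75
f 78 47 71
f 75 71 39
f 78 71 75
f 47 73 72
f 73 44 60
f 72 60 43
f 73 60 72
f 44 59 64
f 59 38 61
f 64 61 45
f 59 61 64
f 40 66 52
f 66 46 67
f 52 67 41
f 66 67 52
f 40 52 50
f 52 41 51
f 50 51 39
f 52 51 50
f 40 50 57
f 50 39 56
f 57 56 43
f 50 56 57
f 40 57 62
f 57 43 63
f 62 63 45
f 57 63 62
f 40 62 66
f 62 45 69
f 66 69 46
f 62 69 66
f 41 67 55
f 67 46 68
f 55 68 42
f 67 68 55
f 39 51 75
f 51 41 76
f 75 76 48
f 51 76 75
f 43 56 72
f 56 39 71
f 72 71 47
f 56 71 72
f 45 63 64
f 63 43 60
f 64 60 44
f 63 60 64
f 46 69 65
f 69 45 61
f 65 61 38
f 69 61 65
f 80 79 83
f 80 83 81
f 81 83 84
f 81 84 82
f 83 79 85
f 83 85 84
f 84 85 86
f 84 86 82
f 85 79 87
f 85 87 86
f 86 87 88
f 86 88 82
f 87 79 89
f 87 89 88
f 88 89 90
f 88 90 82
f 89 79 91
f 89 91 90
f 90 91 92
f 90 92 82
f 91 79 93
f 91 93 92
f 92 93 94
f 92 94 82
f 93 79 95
f 93 95 94
f 94 95 96
f 94 96 82
f 95 79 97
f 95 97 96
f 96 97 98
f 96 98 82
f 97 79 99
f 97 99 98
f 98 99 100
f 98 100 82
f 99 79 101
f 99 101 100
f 100 101 102
f 100 102 82
f 101 79 103
f 101 103 102
f 102 103 104
f 102 104 82
f 103 79 105
f 103 105 104
f 104 105 106
f 104 106 82
f 105 79 107
f 105 107 106
f 106 107 108
f 106 108 82
f 107 79 109
f 107 109 108
f 108 109 110
f 108 110 82
f 109 79 111
f 109 111 110
f 110 111 112
f 110 112 82
f 111 79 80
f 111 80 112
f 112 80 81
f 112 81 82



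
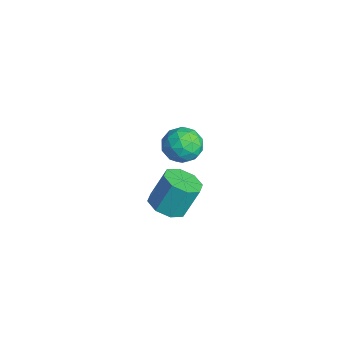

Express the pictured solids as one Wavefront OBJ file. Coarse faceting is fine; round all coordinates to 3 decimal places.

v -4.009 -0.556 1.091
v -3.29 -0.044 0.265
v -3.07 -2.256 0.855
v -2.351 -1.744 0.029
v -2.259 -1.424 1.191
v -2.839 -0.374 1.337
v -3.521 -1.926 -0.217
v -4.101 -0.876 -0.071
v -2.989 -0.891 -0.544
v -2.209 -0.581 0.326
v -4.151 -1.719 0.794
v -3.371 -1.409 1.664
v -3.732 -0.151 0.699
v -2.628 -2.149 0.421
v -2.573 -1.961 1.105
v -2.151 -1.66 0.619
v -3.467 -0.344 1.329
v -3.045 -0.044 0.843
v -2.438 -0.855 1.388
v -3.315 -2.256 0.277
v -2.893 -1.956 -0.209
v -4.209 -0.64 0.501
v -3.787 -0.339 0.015
v -3.922 -1.445 -0.268
v -3.133 -0.348 -0.263
v -2.58 -1.347 -0.401
v -3.268 -1.454 -0.546
v -3.609 -0.837 -0.46
v -2.674 -0.165 0.249
v -2.122 -1.164 0.11
v -2.067 -0.976 0.793
v -2.409 -0.359 0.879
v -2.497 -0.663 -0.226
v -4.238 -1.136 1.01
v -3.686 -2.135 0.871
v -3.951 -1.941 0.241
v -4.293 -1.324 0.327
v -3.78 -0.953 1.521
v -3.227 -1.952 1.383
v -2.751 -1.463 1.58
v -3.092 -0.846 1.666
v -3.863 -1.637 1.346
v 3.277 -4.209 2.545
v 4.338 -4.381 2.654
v 4.303 -3.503 4.384
v 3.243 -3.331 4.275
v 4.171 -3.661 2.285
v 4.136 -2.783 4.014
v 3.48 -3.262 2.068
v 3.445 -2.383 3.798
v 2.671 -3.417 2.131
v 2.636 -2.539 3.86
v 2.217 -4.037 2.436
v 2.182 -3.159 4.166
v 2.384 -4.757 2.806
v 2.349 -3.879 4.535
v 3.075 -5.157 3.022
v 3.04 -4.278 4.752
v 3.884 -5.001 2.96
v 3.849 -4.123 4.689
f 1 38 17
f 38 12 41
f 17 41 6
f 38 41 17
f 1 17 13
f 17 6 18
f 13 18 2
f 17 18 13
f 1 13 22
f 13 2 23
f 22 23 8
f 13 23 22
f 1 22 34
f 22 8 37
f 34 37 11
f 22 37 34
f 1 34 38
f 34 11 42
f 38 42 12
f 34 42 38
f 2 18 29
f 18 6 32
f 29 32 10
f 18 32 29
f 6 41 19
f 41 12 40
f 19 40 5
f 41 40 19
f 12 42 39
f 42 11 35
f 39 35 3
f 42 35 39
f 11 37 36
f 37 8 24
f 36 24 7
f 37 24 36
f 8 23 28
f 23 2 25
f 28 25 9
f 23 25 28
f 4 30 16
f 30 10 31
f 16 31 5
f 30 31 16
f 4 16 14
f 16 5 15
f 14 15 3
f 16 15 14
f 4 14 21
f 14 3 20
f 21 20 7
f 14 20 21
f 4 21 26
f 21 7 27
f 26 27 9
f 21 27 26
f 4 26 30
f 26 9 33
f 30 33 10
f 26 33 30
f 5 31 19
f 31 10 32
f 19 32 6
f 31 32 19
f 3 15 39
f 15 5 40
f 39 40 12
f 15 40 39
f 7 20 36
f 20 3 35
f 36 35 11
f 20 35 36
f 9 27 28
f 27 7 24
f 28 24 8
f 27 24 28
f 10 33 29
f 33 9 25
f 29 25 2
f 33 25 29
f 44 43 47
f 44 47 45
f 45 47 48
f 45 48 46
f 47 43 49
f 47 49 48
f 48 49 50
f 48 50 46
f 49 43 51
f 49 51 50
f 50 51 52
f 50 52 46
f 51 43 53
f 51 53 52
f 52 53 54
f 52 54 46
f 53 43 55
f 53 55 54
f 54 55 56
f 54 56 46
f 55 43 57
f 55 57 56
f 56 57 58
f 56 58 46
f 57 43 59
f 57 59 58
f 58 59 60
f 58 60 46
f 59 43 44
f 59 44 60
f 60 44 45
f 60 45 46



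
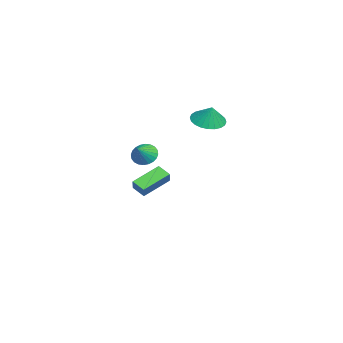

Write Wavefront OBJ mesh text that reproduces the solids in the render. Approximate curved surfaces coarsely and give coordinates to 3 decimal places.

v 2.975 -3.209 1.652
v 3.41 -3.23 1.105
v 3.785 -3.491 2.308
v 3.437 -2.97 1.184
v 3.392 -2.746 1.334
v 3.285 -2.593 1.533
v 3.13 -2.534 1.75
v 2.951 -2.577 1.952
v 2.776 -2.717 2.109
v 2.631 -2.932 2.195
v 2.539 -3.189 2.2
v 2.513 -3.449 2.12
v 2.557 -3.672 1.97
v 2.665 -3.826 1.771
v 2.82 -3.885 1.554
v 2.998 -3.841 1.352
v 3.173 -3.701 1.196
v 3.318 -3.487 1.109
v -3.835 -0.348 1.692
v -3.031 0.033 1.303
v -3.445 -0.132 2.708
v -3.255 0.338 1.324
v -3.566 0.538 1.401
v -3.919 0.604 1.522
v -4.258 0.525 1.669
v -4.534 0.313 1.82
v -4.702 0 1.951
v -4.739 -0.365 2.042
v -4.638 -0.728 2.08
v -4.415 -1.033 2.059
v -4.103 -1.233 1.982
v -3.751 -1.299 1.861
v -3.411 -1.22 1.714
v -3.136 -1.008 1.563
v -2.967 -0.696 1.433
v -2.931 -0.33 1.341
v -3.652 -4.307 -3.272
v -4.695 -2.995 -2.515
v -3.167 -3.691 -3.673
v -4.211 -2.379 -2.916
v -3.149 -4.281 -2.624
v -4.193 -2.969 -1.867
v -2.665 -3.665 -3.025
v -3.708 -2.353 -2.268
f 2 1 4
f 2 4 3
f 4 1 5
f 4 5 3
f 5 1 6
f 5 6 3
f 6 1 7
f 6 7 3
f 7 1 8
f 7 8 3
f 8 1 9
f 8 9 3
f 9 1 10
f 9 10 3
f 10 1 11
f 10 11 3
f 11 1 12
f 11 12 3
f 12 1 13
f 12 13 3
f 13 1 14
f 13 14 3
f 14 1 15
f 14 15 3
f 15 1 16
f 15 16 3
f 16 1 17
f 16 17 3
f 17 1 18
f 17 18 3
f 18 1 2
f 18 2 3
f 20 19 22
f 20 22 21
f 22 19 23
f 22 23 21
f 23 19 24
f 23 24 21
f 24 19 25
f 24 25 21
f 25 19 26
f 25 26 21
f 26 19 27
f 26 27 21
f 27 19 28
f 27 28 21
f 28 19 29
f 28 29 21
f 29 19 30
f 29 30 21
f 30 19 31
f 30 31 21
f 31 19 32
f 31 32 21
f 32 19 33
f 32 33 21
f 33 19 34
f 33 34 21
f 34 19 35
f 34 35 21
f 35 19 36
f 35 36 21
f 36 19 20
f 36 20 21
f 38 40 37
f 41 38 37
f 37 40 39
f 39 41 37
f 38 44 40
f 42 38 41
f 42 44 38
f 40 44 39
f 43 41 39
f 39 44 43
f 43 42 41
f 44 42 43



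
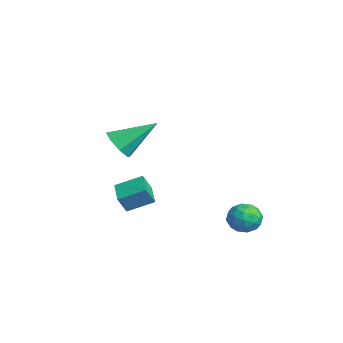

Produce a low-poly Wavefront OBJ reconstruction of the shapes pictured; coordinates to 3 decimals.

v 2.685 -2.25 2.684
v 3.572 -2.4 2.715
v 2.935 -0.53 3.916
v 3.391 -1.996 2.187
v 2.797 -1.741 1.951
v 2.137 -1.784 2.144
v 1.799 -2.1 2.654
v 1.979 -2.504 3.182
v 2.574 -2.759 3.418
v 3.234 -2.716 3.225
v 1.169 4.012 -2.739
v 1.865 4.216 -2.2
v 2.095 3.444 -3.72
v 2.791 3.648 -3.181
v 2.207 3.001 -2.94
v 1.635 3.352 -2.334
v 2.325 4.308 -3.586
v 1.753 4.659 -2.98
v 2.58 4.399 -2.723
v 2.507 3.591 -2.324
v 1.453 4.069 -3.596
v 1.38 3.261 -3.197
v 1.436 4.164 -2.384
v 2.524 3.496 -3.536
v 2.181 3.116 -3.395
v 2.59 3.236 -3.078
v 1.301 3.656 -2.462
v 1.71 3.776 -2.145
v 1.911 3.062 -2.58
v 2.25 3.884 -3.775
v 2.659 4.004 -3.458
v 1.37 4.424 -2.842
v 1.779 4.544 -2.525
v 2.049 4.598 -3.34
v 2.265 4.391 -2.374
v 2.809 4.058 -2.951
v 2.535 4.446 -3.189
v 2.199 4.652 -2.833
v 2.223 3.916 -2.139
v 2.767 3.583 -2.716
v 2.424 3.202 -2.574
v 2.087 3.409 -2.218
v 2.642 4.024 -2.447
v 1.193 4.077 -3.204
v 1.737 3.744 -3.781
v 1.873 4.251 -3.702
v 1.536 4.458 -3.346
v 1.151 3.602 -2.969
v 1.695 3.269 -3.546
v 1.761 3.008 -3.087
v 1.425 3.214 -2.731
v 1.318 3.636 -3.473
v -2.412 -0.84 -2.989
v -2.236 -1.311 -2.079
v -2.091 0.458 -2.379
v -1.915 -0.013 -1.468
v -1.085 -1.007 -3.332
v -0.909 -1.478 -2.421
v -0.764 0.291 -2.721
v -0.588 -0.18 -1.811
f 2 1 4
f 2 4 3
f 4 1 5
f 4 5 3
f 5 1 6
f 5 6 3
f 6 1 7
f 6 7 3
f 7 1 8
f 7 8 3
f 8 1 9
f 8 9 3
f 9 1 10
f 9 10 3
f 10 1 2
f 10 2 3
f 11 48 27
f 48 22 51
f 27 51 16
f 48 51 27
f 11 27 23
f 27 16 28
f 23 28 12
f 27 28 23
f 11 23 32
f 23 12 33
f 32 33 18
f 23 33 32
f 11 32 44
f 32 18 47
f 44 47 21
f 32 47 44
f 11 44 48
f 44 21 52
f 48 52 22
f 44 52 48
f 12 28 39
f 28 16 42
f 39 42 20
f 28 42 39
f 16 51 29
f 51 22 50
f 29 50 15
f 51 50 29
f 22 52 49
f 52 21 45
f 49 45 13
f 52 45 49
f 21 47 46
f 47 18 34
f 46 34 17
f 47 34 46
f 18 33 38
f 33 12 35
f 38 35 19
f 33 35 38
f 14 40 26
f 40 20 41
f 26 41 15
f 40 41 26
f 14 26 24
f 26 15 25
f 24 25 13
f 26 25 24
f 14 24 31
f 24 13 30
f 31 30 17
f 24 30 31
f 14 31 36
f 31 17 37
f 36 37 19
f 31 37 36
f 14 36 40
f 36 19 43
f 40 43 20
f 36 43 40
f 15 41 29
f 41 20 42
f 29 42 16
f 41 42 29
f 13 25 49
f 25 15 50
f 49 50 22
f 25 50 49
f 17 30 46
f 30 13 45
f 46 45 21
f 30 45 46
f 19 37 38
f 37 17 34
f 38 34 18
f 37 34 38
f 20 43 39
f 43 19 35
f 39 35 12
f 43 35 39
f 54 56 53
f 57 54 53
f 53 56 55
f 55 57 53
f 54 60 56
f 58 54 57
f 58 60 54
f 56 60 55
f 59 57 55
f 55 60 59
f 59 58 57
f 60 58 59



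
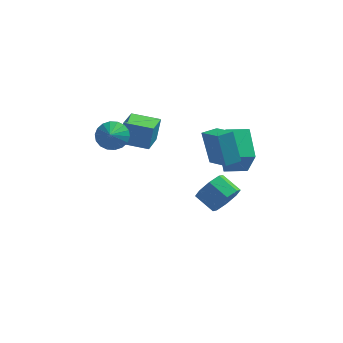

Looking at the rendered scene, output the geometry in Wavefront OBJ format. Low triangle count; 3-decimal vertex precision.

v -2.362 -1.153 2.285
v -2.171 -0.821 3.653
v -2.261 0.561 1.855
v -2.071 0.893 3.223
v -0.769 -1.293 2.097
v -0.579 -0.961 3.465
v -0.669 0.421 1.667
v -0.478 0.753 3.035
v 2.981 -0.186 -0.026
v 3.451 -0.906 1.669
v 2.447 1.54 0.856
v 2.917 0.82 2.55
v 4.183 0.26 -0.17
v 4.653 -0.46 1.524
v 3.649 1.986 0.711
v 4.119 1.266 2.406
v 3.53 -3.71 3.034
v 3.022 -3.146 4.809
v 2.566 -2.599 2.405
v 2.057 -2.036 4.18
v 4.223 -3.104 3.04
v 3.714 -2.541 4.815
v 3.258 -1.994 2.411
v 2.75 -1.43 4.186
v 3.062 0.686 -3.023
v 3.593 0.672 -2.152
v 2.548 1.279 -1.506
v 2.018 1.294 -2.377
v 3.715 1.323 -2.565
v 2.67 1.93 -1.919
v 3.455 1.601 -3.247
v 2.41 2.208 -2.601
v 2.965 1.343 -3.797
v 1.92 1.95 -3.152
v 2.532 0.701 -3.894
v 1.487 1.308 -3.248
v 2.41 0.05 -3.481
v 1.365 0.657 -2.835
v 2.67 -0.228 -2.799
v 1.625 0.379 -2.153
v 3.16 0.03 -2.248
v 2.115 0.637 -1.603
v -2.627 -1.491 3.079
v -2.074 -1.031 3.637
v -2.593 -2.309 3.721
v -2.443 -0.936 3.776
v -2.847 -0.952 3.778
v -3.208 -1.074 3.641
v -3.454 -1.279 3.392
v -3.536 -1.526 3.082
v -3.438 -1.766 2.771
v -3.179 -1.952 2.521
v -2.81 -2.046 2.382
v -2.406 -2.031 2.38
v -2.045 -1.909 2.517
v -1.799 -1.704 2.766
v -1.717 -1.457 3.076
v -1.815 -1.217 3.387
f 2 4 1
f 5 2 1
f 1 4 3
f 3 5 1
f 2 8 4
f 6 2 5
f 6 8 2
f 4 8 3
f 7 5 3
f 3 8 7
f 7 6 5
f 8 6 7
f 10 12 9
f 13 10 9
f 9 12 11
f 11 13 9
f 10 16 12
f 14 10 13
f 14 16 10
f 12 16 11
f 15 13 11
f 11 16 15
f 15 14 13
f 16 14 15
f 18 20 17
f 21 18 17
f 17 20 19
f 19 21 17
f 18 24 20
f 22 18 21
f 22 24 18
f 20 24 19
f 23 21 19
f 19 24 23
f 23 22 21
f 24 22 23
f 26 25 29
f 26 29 27
f 27 29 30
f 27 30 28
f 29 25 31
f 29 31 30
f 30 31 32
f 30 32 28
f 31 25 33
f 31 33 32
f 32 33 34
f 32 34 28
f 33 25 35
f 33 35 34
f 34 35 36
f 34 36 28
f 35 25 37
f 35 37 36
f 36 37 38
f 36 38 28
f 37 25 39
f 37 39 38
f 38 39 40
f 38 40 28
f 39 25 41
f 39 41 40
f 40 41 42
f 40 42 28
f 41 25 26
f 41 26 42
f 42 26 27
f 42 27 28
f 44 43 46
f 44 46 45
f 46 43 47
f 46 47 45
f 47 43 48
f 47 48 45
f 48 43 49
f 48 49 45
f 49 43 50
f 49 50 45
f 50 43 51
f 50 51 45
f 51 43 52
f 51 52 45
f 52 43 53
f 52 53 45
f 53 43 54
f 53 54 45
f 54 43 55
f 54 55 45
f 55 43 56
f 55 56 45
f 56 43 57
f 56 57 45
f 57 43 58
f 57 58 45
f 58 43 44
f 58 44 45



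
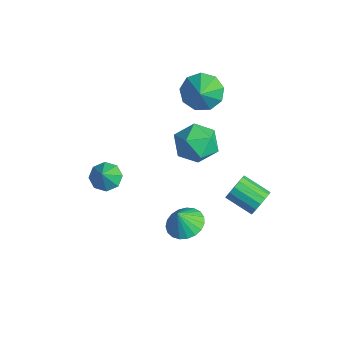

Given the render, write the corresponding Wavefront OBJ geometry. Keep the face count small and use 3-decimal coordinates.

v 4.444 2.354 -0.937
v 4.881 2.082 -0.433
v 3.753 1.335 0.141
v 3.316 1.606 -0.363
v 4.747 2.397 -0.286
v 3.619 1.65 0.289
v 4.533 2.7 -0.312
v 3.405 1.953 0.262
v 4.294 2.911 -0.507
v 3.166 2.164 0.068
v 4.096 2.972 -0.816
v 2.968 2.225 -0.242
v 3.991 2.868 -1.158
v 2.863 2.121 -0.584
v 4.007 2.625 -1.441
v 2.879 1.878 -0.867
v 4.141 2.31 -1.589
v 3.013 1.563 -1.014
v 4.355 2.007 -1.562
v 3.227 1.26 -0.988
v 4.594 1.796 -1.368
v 3.466 1.049 -0.793
v 4.792 1.735 -1.058
v 3.664 0.988 -0.484
v 4.897 1.839 -0.716
v 3.769 1.092 -0.142
v -1.173 2.26 2.499
v -0.761 1.691 1.718
v -0.107 1.6 3.541
v -0.42 2.321 1.769
v -0.432 2.922 2.161
v -0.789 3.214 2.711
v -1.327 3.059 3.162
v -1.792 2.53 3.302
v -1.967 1.875 3.067
v -1.771 1.399 2.566
v -1.295 1.327 2.033
v 2.212 -0.344 -3.412
v 2.82 0.34 -3.155
v 2.248 -0.776 -2.348
v 2.47 0.506 -3.076
v 2.076 0.526 -3.055
v 1.706 0.395 -3.095
v 1.423 0.137 -3.191
v 1.276 -0.205 -3.324
v 1.291 -0.571 -3.473
v 1.466 -0.897 -3.612
v 1.769 -1.128 -3.716
v 2.149 -1.223 -3.767
v 2.54 -1.166 -3.758
v 2.874 -0.967 -3.688
v 3.094 -0.66 -3.571
v 3.161 -0.299 -3.426
v 3.064 0.055 -3.279
v -0.448 -3.089 -0.928
v 0.138 -3.335 -1.397
v 0.188 -3.551 0.108
v 0.223 -2.77 -1.197
v -0.085 -2.393 -0.84
v -0.606 -2.423 -0.534
v -1.034 -2.843 -0.459
v -1.119 -3.408 -0.658
v -0.81 -3.785 -1.016
v -0.29 -3.755 -1.322
v -2.774 2.562 -1.98
v -1.884 3.334 -1.667
v -1.436 1.146 -2.293
v -0.546 1.918 -1.98
v -1.33 1.516 -1.136
v -2.156 2.391 -0.943
v -1.164 2.089 -3.017
v -1.99 2.964 -2.824
v -0.888 3.041 -2.308
v -0.991 2.687 -1.145
v -2.329 1.793 -2.815
v -2.432 1.439 -1.652
f 2 1 5
f 2 5 3
f 3 5 6
f 3 6 4
f 5 1 7
f 5 7 6
f 6 7 8
f 6 8 4
f 7 1 9
f 7 9 8
f 8 9 10
f 8 10 4
f 9 1 11
f 9 11 10
f 10 11 12
f 10 12 4
f 11 1 13
f 11 13 12
f 12 13 14
f 12 14 4
f 13 1 15
f 13 15 14
f 14 15 16
f 14 16 4
f 15 1 17
f 15 17 16
f 16 17 18
f 16 18 4
f 17 1 19
f 17 19 18
f 18 19 20
f 18 20 4
f 19 1 21
f 19 21 20
f 20 21 22
f 20 22 4
f 21 1 23
f 21 23 22
f 22 23 24
f 22 24 4
f 23 1 25
f 23 25 24
f 24 25 26
f 24 26 4
f 25 1 2
f 25 2 26
f 26 2 3
f 26 3 4
f 28 27 30
f 28 30 29
f 30 27 31
f 30 31 29
f 31 27 32
f 31 32 29
f 32 27 33
f 32 33 29
f 33 27 34
f 33 34 29
f 34 27 35
f 34 35 29
f 35 27 36
f 35 36 29
f 36 27 37
f 36 37 29
f 37 27 28
f 37 28 29
f 39 38 41
f 39 41 40
f 41 38 42
f 41 42 40
f 42 38 43
f 42 43 40
f 43 38 44
f 43 44 40
f 44 38 45
f 44 45 40
f 45 38 46
f 45 46 40
f 46 38 47
f 46 47 40
f 47 38 48
f 47 48 40
f 48 38 49
f 48 49 40
f 49 38 50
f 49 50 40
f 50 38 51
f 50 51 40
f 51 38 52
f 51 52 40
f 52 38 53
f 52 53 40
f 53 38 54
f 53 54 40
f 54 38 39
f 54 39 40
f 56 55 58
f 56 58 57
f 58 55 59
f 58 59 57
f 59 55 60
f 59 60 57
f 60 55 61
f 60 61 57
f 61 55 62
f 61 62 57
f 62 55 63
f 62 63 57
f 63 55 64
f 63 64 57
f 64 55 56
f 64 56 57
f 65 76 70
f 65 70 66
f 65 66 72
f 65 72 75
f 65 75 76
f 66 70 74
f 70 76 69
f 76 75 67
f 75 72 71
f 72 66 73
f 68 74 69
f 68 69 67
f 68 67 71
f 68 71 73
f 68 73 74
f 69 74 70
f 67 69 76
f 71 67 75
f 73 71 72
f 74 73 66



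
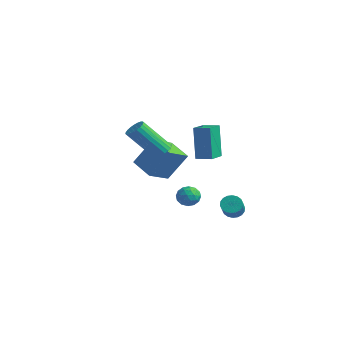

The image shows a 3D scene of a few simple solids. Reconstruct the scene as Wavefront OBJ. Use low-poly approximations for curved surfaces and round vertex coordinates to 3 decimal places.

v -2.446 1.511 -3.365
v -2.045 1.75 -2.866
v -1.555 1.33 -3.994
v -1.154 1.569 -3.495
v -1.481 0.974 -3.416
v -2.032 1.086 -3.027
v -1.568 1.994 -3.833
v -2.119 2.106 -3.444
v -1.503 2.048 -3.155
v -1.448 1.418 -2.897
v -2.152 1.662 -3.963
v -2.097 1.032 -3.705
v -2.324 1.646 -3.06
v -1.276 1.434 -3.8
v -1.468 1.084 -3.753
v -1.233 1.224 -3.46
v -2.316 1.256 -3.155
v -2.08 1.396 -2.861
v -1.748 0.94 -3.185
v -1.52 1.684 -3.999
v -1.284 1.824 -3.705
v -2.367 1.856 -3.4
v -2.132 1.996 -3.107
v -1.852 2.14 -3.675
v -1.769 1.962 -2.937
v -1.245 1.856 -3.307
v -1.489 2.106 -3.505
v -1.813 2.172 -3.277
v -1.737 1.592 -2.785
v -1.214 1.485 -3.155
v -1.406 1.136 -3.108
v -1.729 1.201 -2.88
v -1.419 1.767 -2.955
v -2.386 1.595 -3.705
v -1.863 1.488 -4.075
v -1.871 1.879 -3.98
v -2.194 1.944 -3.752
v -2.355 1.224 -3.553
v -1.831 1.118 -3.923
v -1.787 0.908 -3.583
v -2.111 0.974 -3.355
v -2.181 1.313 -3.905
v 1.932 -2.861 1.985
v 2.328 -3.248 1.901
v 1.585 -4.345 3.452
v 1.188 -3.959 3.535
v 2.432 -3.104 2.052
v 1.688 -4.202 3.603
v 2.449 -2.919 2.192
v 1.705 -4.016 3.742
v 2.376 -2.723 2.296
v 1.633 -3.821 3.846
v 2.227 -2.551 2.346
v 1.484 -3.649 3.896
v 2.027 -2.433 2.333
v 1.284 -3.531 3.884
v 1.81 -2.389 2.261
v 1.067 -3.487 3.811
v 1.614 -2.427 2.14
v 0.871 -3.524 3.691
v 1.474 -2.539 1.993
v 0.73 -3.637 3.543
v 1.412 -2.708 1.844
v 0.668 -3.805 3.395
v 1.44 -2.902 1.72
v 0.697 -4 3.27
v 1.553 -3.09 1.641
v 0.81 -4.188 3.192
v 1.732 -3.238 1.622
v 0.988 -4.336 3.173
v 1.945 -3.321 1.666
v 1.202 -4.419 3.216
v 2.156 -3.325 1.764
v 1.413 -4.422 3.315
v -0.142 0.707 -0.034
v -0.548 0.881 1.917
v -0.69 1.743 -0.24
v -1.096 1.917 1.711
v 0.636 1.143 0.089
v 0.23 1.317 2.04
v 0.088 2.179 -0.117
v -0.318 2.353 1.834
v 0.402 2.732 -3.889
v 0.868 2.9 -4.191
v 1.743 2.055 -3.314
v 1.278 1.888 -3.011
v 0.853 3.078 -4.005
v 1.728 2.234 -3.128
v 0.749 3.188 -3.796
v 1.624 2.343 -2.918
v 0.576 3.207 -3.605
v 1.452 2.363 -2.728
v 0.369 3.133 -3.47
v 1.245 2.288 -2.593
v 0.169 2.979 -3.419
v 1.044 2.134 -2.541
v 0.014 2.776 -3.46
v 0.89 1.931 -2.582
v -0.063 2.565 -3.586
v 0.812 1.72 -2.709
v -0.048 2.386 -3.772
v 0.827 1.542 -2.895
v 0.056 2.277 -3.982
v 0.931 1.432 -3.104
v 0.228 2.257 -4.172
v 1.104 1.413 -3.295
v 0.435 2.332 -4.307
v 1.311 1.487 -3.43
v 0.636 2.486 -4.359
v 1.511 1.641 -3.481
v 0.79 2.689 -4.318
v 1.666 1.844 -3.44
v 0.222 -1.266 -0.791
v 0.45 -2.566 -0.191
v -1.09 -1.271 -0.303
v -0.862 -2.571 0.297
v 0.782 -0.469 0.723
v 1.01 -1.769 1.323
v -0.53 -0.474 1.211
v -0.302 -1.774 1.811
f 1 38 17
f 38 12 41
f 17 41 6
f 38 41 17
f 1 17 13
f 17 6 18
f 13 18 2
f 17 18 13
f 1 13 22
f 13 2 23
f 22 23 8
f 13 23 22
f 1 22 34
f 22 8 37
f 34 37 11
f 22 37 34
f 1 34 38
f 34 11 42
f 38 42 12
f 34 42 38
f 2 18 29
f 18 6 32
f 29 32 10
f 18 32 29
f 6 41 19
f 41 12 40
f 19 40 5
f 41 40 19
f 12 42 39
f 42 11 35
f 39 35 3
f 42 35 39
f 11 37 36
f 37 8 24
f 36 24 7
f 37 24 36
f 8 23 28
f 23 2 25
f 28 25 9
f 23 25 28
f 4 30 16
f 30 10 31
f 16 31 5
f 30 31 16
f 4 16 14
f 16 5 15
f 14 15 3
f 16 15 14
f 4 14 21
f 14 3 20
f 21 20 7
f 14 20 21
f 4 21 26
f 21 7 27
f 26 27 9
f 21 27 26
f 4 26 30
f 26 9 33
f 30 33 10
f 26 33 30
f 5 31 19
f 31 10 32
f 19 32 6
f 31 32 19
f 3 15 39
f 15 5 40
f 39 40 12
f 15 40 39
f 7 20 36
f 20 3 35
f 36 35 11
f 20 35 36
f 9 27 28
f 27 7 24
f 28 24 8
f 27 24 28
f 10 33 29
f 33 9 25
f 29 25 2
f 33 25 29
f 44 43 47
f 44 47 45
f 45 47 48
f 45 48 46
f 47 43 49
f 47 49 48
f 48 49 50
f 48 50 46
f 49 43 51
f 49 51 50
f 50 51 52
f 50 52 46
f 51 43 53
f 51 53 52
f 52 53 54
f 52 54 46
f 53 43 55
f 53 55 54
f 54 55 56
f 54 56 46
f 55 43 57
f 55 57 56
f 56 57 58
f 56 58 46
f 57 43 59
f 57 59 58
f 58 59 60
f 58 60 46
f 59 43 61
f 59 61 60
f 60 61 62
f 60 62 46
f 61 43 63
f 61 63 62
f 62 63 64
f 62 64 46
f 63 43 65
f 63 65 64
f 64 65 66
f 64 66 46
f 65 43 67
f 65 67 66
f 66 67 68
f 66 68 46
f 67 43 69
f 67 69 68
f 68 69 70
f 68 70 46
f 69 43 71
f 69 71 70
f 70 71 72
f 70 72 46
f 71 43 73
f 71 73 72
f 72 73 74
f 72 74 46
f 73 43 44
f 73 44 74
f 74 44 45
f 74 45 46
f 76 78 75
f 79 76 75
f 75 78 77
f 77 79 75
f 76 82 78
f 80 76 79
f 80 82 76
f 78 82 77
f 81 79 77
f 77 82 81
f 81 80 79
f 82 80 81
f 84 83 87
f 84 87 85
f 85 87 88
f 85 88 86
f 87 83 89
f 87 89 88
f 88 89 90
f 88 90 86
f 89 83 91
f 89 91 90
f 90 91 92
f 90 92 86
f 91 83 93
f 91 93 92
f 92 93 94
f 92 94 86
f 93 83 95
f 93 95 94
f 94 95 96
f 94 96 86
f 95 83 97
f 95 97 96
f 96 97 98
f 96 98 86
f 97 83 99
f 97 99 98
f 98 99 100
f 98 100 86
f 99 83 101
f 99 101 100
f 100 101 102
f 100 102 86
f 101 83 103
f 101 103 102
f 102 103 104
f 102 104 86
f 103 83 105
f 103 105 104
f 104 105 106
f 104 106 86
f 105 83 107
f 105 107 106
f 106 107 108
f 106 108 86
f 107 83 109
f 107 109 108
f 108 109 110
f 108 110 86
f 109 83 111
f 109 111 110
f 110 111 112
f 110 112 86
f 111 83 84
f 111 84 112
f 112 84 85
f 112 85 86
f 114 116 113
f 117 114 113
f 113 116 115
f 115 117 113
f 114 120 116
f 118 114 117
f 118 120 114
f 116 120 115
f 119 117 115
f 115 120 119
f 119 118 117
f 120 118 119



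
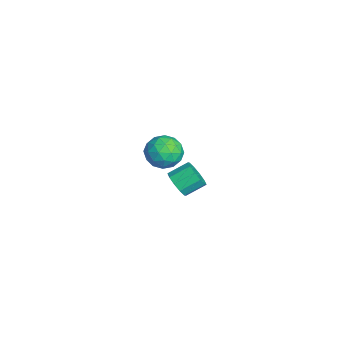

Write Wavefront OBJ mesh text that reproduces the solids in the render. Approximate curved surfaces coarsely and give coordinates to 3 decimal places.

v 2.581 1.073 3.664
v 3.319 0.741 4.214
v 2.581 -0.281 2.846
v 3.319 -0.613 3.396
v 2.43 -0.497 3.788
v 2.431 0.34 4.293
v 3.469 0.12 2.767
v 3.47 0.957 3.272
v 3.868 0.152 3.659
v 3.226 -0.229 4.29
v 2.674 0.689 2.77
v 2.032 0.308 3.401
v 2.95 1.026 4.011
v 2.95 -0.566 3.049
v 2.428 -0.498 3.28
v 2.861 -0.693 3.603
v 2.428 0.79 4.058
v 2.861 0.595 4.381
v 2.339 -0.132 4.13
v 3.039 -0.135 2.679
v 3.472 -0.33 3.002
v 3.039 1.153 3.457
v 3.472 0.958 3.78
v 3.561 0.592 2.93
v 3.706 0.485 4.008
v 3.706 -0.312 3.527
v 3.795 0.119 3.157
v 3.795 0.611 3.454
v 3.329 0.261 4.379
v 3.329 -0.535 3.898
v 2.807 -0.467 4.129
v 2.807 0.025 4.426
v 3.651 -0.086 4.053
v 2.571 0.995 3.162
v 2.571 0.199 2.681
v 3.093 0.435 2.634
v 3.093 0.927 2.931
v 2.194 0.772 3.533
v 2.194 -0.025 3.052
v 2.105 -0.151 3.606
v 2.105 0.341 3.903
v 2.249 0.546 3.007
v -1.87 1.418 -2.833
v -1.52 1.834 -3.446
v -1.699 2.878 -2.841
v -2.05 2.462 -2.227
v -2.016 1.804 -3.541
v -2.195 2.848 -2.936
v -2.458 1.627 -3.366
v -2.637 2.671 -2.76
v -2.674 1.37 -2.987
v -2.853 2.413 -2.381
v -2.584 1.131 -2.549
v -2.763 2.175 -1.943
v -2.221 1.002 -2.219
v -2.4 2.046 -1.614
v -1.725 1.032 -2.124
v -1.904 2.076 -1.519
v -1.283 1.209 -2.3
v -1.462 2.253 -1.694
v -1.067 1.467 -2.679
v -1.246 2.51 -2.073
v -1.157 1.705 -3.117
v -1.336 2.749 -2.511
f 1 38 17
f 38 12 41
f 17 41 6
f 38 41 17
f 1 17 13
f 17 6 18
f 13 18 2
f 17 18 13
f 1 13 22
f 13 2 23
f 22 23 8
f 13 23 22
f 1 22 34
f 22 8 37
f 34 37 11
f 22 37 34
f 1 34 38
f 34 11 42
f 38 42 12
f 34 42 38
f 2 18 29
f 18 6 32
f 29 32 10
f 18 32 29
f 6 41 19
f 41 12 40
f 19 40 5
f 41 40 19
f 12 42 39
f 42 11 35
f 39 35 3
f 42 35 39
f 11 37 36
f 37 8 24
f 36 24 7
f 37 24 36
f 8 23 28
f 23 2 25
f 28 25 9
f 23 25 28
f 4 30 16
f 30 10 31
f 16 31 5
f 30 31 16
f 4 16 14
f 16 5 15
f 14 15 3
f 16 15 14
f 4 14 21
f 14 3 20
f 21 20 7
f 14 20 21
f 4 21 26
f 21 7 27
f 26 27 9
f 21 27 26
f 4 26 30
f 26 9 33
f 30 33 10
f 26 33 30
f 5 31 19
f 31 10 32
f 19 32 6
f 31 32 19
f 3 15 39
f 15 5 40
f 39 40 12
f 15 40 39
f 7 20 36
f 20 3 35
f 36 35 11
f 20 35 36
f 9 27 28
f 27 7 24
f 28 24 8
f 27 24 28
f 10 33 29
f 33 9 25
f 29 25 2
f 33 25 29
f 44 43 47
f 44 47 45
f 45 47 48
f 45 48 46
f 47 43 49
f 47 49 48
f 48 49 50
f 48 50 46
f 49 43 51
f 49 51 50
f 50 51 52
f 50 52 46
f 51 43 53
f 51 53 52
f 52 53 54
f 52 54 46
f 53 43 55
f 53 55 54
f 54 55 56
f 54 56 46
f 55 43 57
f 55 57 56
f 56 57 58
f 56 58 46
f 57 43 59
f 57 59 58
f 58 59 60
f 58 60 46
f 59 43 61
f 59 61 60
f 60 61 62
f 60 62 46
f 61 43 63
f 61 63 62
f 62 63 64
f 62 64 46
f 63 43 44
f 63 44 64
f 64 44 45
f 64 45 46



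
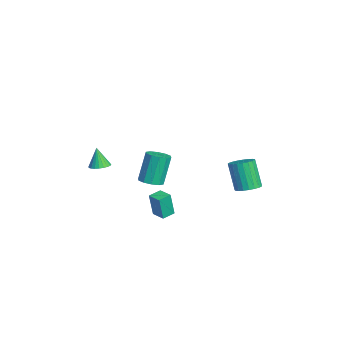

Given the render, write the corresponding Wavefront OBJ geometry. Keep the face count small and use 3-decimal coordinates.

v 1.575 -1.655 -0.21
v 2.264 -1.705 -0.007
v 1.774 -1.214 1.773
v 1.085 -1.165 1.57
v 2.19 -1.287 -0.142
v 1.701 -0.797 1.638
v 1.881 -1.01 -0.303
v 1.392 -0.52 1.477
v 1.455 -0.98 -0.429
v 0.966 -0.489 1.351
v 1.075 -1.207 -0.471
v 0.586 -0.717 1.309
v 0.886 -1.606 -0.413
v 0.396 -1.115 1.367
v 0.959 -2.023 -0.278
v 0.47 -1.533 1.502
v 1.268 -2.3 -0.117
v 0.779 -1.81 1.663
v 1.694 -2.331 0.009
v 1.205 -1.84 1.789
v 2.074 -2.103 0.051
v 1.585 -1.613 1.831
v 1.114 -1.486 -3.073
v 1.133 -1.704 -1.589
v 0.697 -0.811 -2.968
v 0.716 -1.029 -1.484
v 1.864 -1.031 -3.016
v 1.883 -1.249 -1.532
v 1.447 -0.356 -2.911
v 1.466 -0.574 -1.427
v -3.316 -3.932 -1.658
v -2.828 -3.539 -1.483
v -3.664 -4.068 -0.382
v -3.016 -3.373 -1.516
v -3.25 -3.291 -1.571
v -3.493 -3.307 -1.64
v -3.71 -3.417 -1.711
v -3.867 -3.607 -1.774
v -3.94 -3.845 -1.819
v -3.917 -4.097 -1.84
v -3.804 -4.324 -1.833
v -3.616 -4.491 -1.8
v -3.382 -4.572 -1.745
v -3.138 -4.557 -1.677
v -2.921 -4.446 -1.606
v -2.765 -4.256 -1.543
v -2.692 -4.018 -1.497
v -2.714 -3.766 -1.476
v 0.284 3.919 -1.976
v 0.92 3.538 -1.767
v 0.192 3.26 -0.056
v -0.444 3.641 -0.264
v 0.993 3.839 -1.687
v 0.266 3.561 0.024
v 0.944 4.154 -1.657
v 0.217 3.876 0.054
v 0.781 4.428 -1.681
v 0.053 4.15 0.03
v 0.532 4.615 -1.757
v -0.196 4.336 -0.046
v 0.24 4.681 -1.87
v -0.488 4.402 -0.159
v -0.045 4.615 -2.002
v -0.772 4.337 -0.291
v -0.272 4.429 -2.129
v -1 4.151 -0.418
v -0.404 4.155 -2.23
v -1.131 3.877 -0.519
v -0.416 3.84 -2.286
v -1.144 3.562 -0.575
v -0.308 3.539 -2.289
v -1.035 3.26 -0.578
v -0.097 3.303 -2.238
v -0.825 3.025 -0.527
v 0.18 3.174 -2.141
v -0.548 2.896 -0.43
v 0.474 3.174 -2.016
v -0.253 2.896 -0.305
v 0.736 3.303 -1.883
v 0.009 3.025 -0.172
f 2 1 5
f 2 5 3
f 3 5 6
f 3 6 4
f 5 1 7
f 5 7 6
f 6 7 8
f 6 8 4
f 7 1 9
f 7 9 8
f 8 9 10
f 8 10 4
f 9 1 11
f 9 11 10
f 10 11 12
f 10 12 4
f 11 1 13
f 11 13 12
f 12 13 14
f 12 14 4
f 13 1 15
f 13 15 14
f 14 15 16
f 14 16 4
f 15 1 17
f 15 17 16
f 16 17 18
f 16 18 4
f 17 1 19
f 17 19 18
f 18 19 20
f 18 20 4
f 19 1 21
f 19 21 20
f 20 21 22
f 20 22 4
f 21 1 2
f 21 2 22
f 22 2 3
f 22 3 4
f 24 26 23
f 27 24 23
f 23 26 25
f 25 27 23
f 24 30 26
f 28 24 27
f 28 30 24
f 26 30 25
f 29 27 25
f 25 30 29
f 29 28 27
f 30 28 29
f 32 31 34
f 32 34 33
f 34 31 35
f 34 35 33
f 35 31 36
f 35 36 33
f 36 31 37
f 36 37 33
f 37 31 38
f 37 38 33
f 38 31 39
f 38 39 33
f 39 31 40
f 39 40 33
f 40 31 41
f 40 41 33
f 41 31 42
f 41 42 33
f 42 31 43
f 42 43 33
f 43 31 44
f 43 44 33
f 44 31 45
f 44 45 33
f 45 31 46
f 45 46 33
f 46 31 47
f 46 47 33
f 47 31 48
f 47 48 33
f 48 31 32
f 48 32 33
f 50 49 53
f 50 53 51
f 51 53 54
f 51 54 52
f 53 49 55
f 53 55 54
f 54 55 56
f 54 56 52
f 55 49 57
f 55 57 56
f 56 57 58
f 56 58 52
f 57 49 59
f 57 59 58
f 58 59 60
f 58 60 52
f 59 49 61
f 59 61 60
f 60 61 62
f 60 62 52
f 61 49 63
f 61 63 62
f 62 63 64
f 62 64 52
f 63 49 65
f 63 65 64
f 64 65 66
f 64 66 52
f 65 49 67
f 65 67 66
f 66 67 68
f 66 68 52
f 67 49 69
f 67 69 68
f 68 69 70
f 68 70 52
f 69 49 71
f 69 71 70
f 70 71 72
f 70 72 52
f 71 49 73
f 71 73 72
f 72 73 74
f 72 74 52
f 73 49 75
f 73 75 74
f 74 75 76
f 74 76 52
f 75 49 77
f 75 77 76
f 76 77 78
f 76 78 52
f 77 49 79
f 77 79 78
f 78 79 80
f 78 80 52
f 79 49 50
f 79 50 80
f 80 50 51
f 80 51 52



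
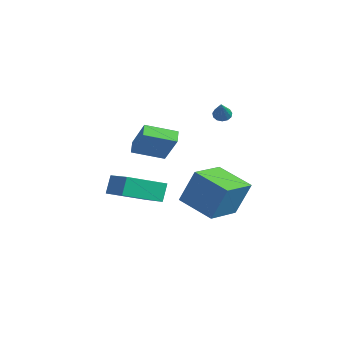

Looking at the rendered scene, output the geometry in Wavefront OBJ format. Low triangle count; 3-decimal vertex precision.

v -4.346 3.083 2.582
v -4.008 3.432 2.427
v -3.154 2.417 3.678
v -4.148 3.548 2.65
v -4.35 3.516 2.851
v -4.552 3.347 2.967
v -4.687 3.094 2.961
v -4.715 2.837 2.834
v -4.625 2.659 2.628
v -4.446 2.615 2.407
v -4.236 2.72 2.242
v -4.06 2.94 2.185
v -3.975 3.205 2.254
v -2.523 -0.209 -2.309
v -1.945 0.381 -0.303
v -3.533 1.649 -2.565
v -2.954 2.239 -0.559
v -0.686 0.681 -3.101
v -0.107 1.271 -1.095
v -1.695 2.539 -3.357
v -1.117 3.129 -1.351
v -1.158 -4.72 -0.673
v -1.446 -4.34 0.363
v -0.981 -2.711 -1.36
v -1.269 -2.332 -0.324
v 0.789 -4.708 -0.136
v 0.501 -4.329 0.9
v 0.966 -2.7 -0.823
v 0.678 -2.32 0.213
v -4.489 -1.945 0.592
v -5.079 -1.612 1.052
v -3.977 -0.312 0.066
v -4.568 0.021 0.526
v -3.212 -1.841 2.154
v -3.803 -1.508 2.614
v -2.701 -0.208 1.628
v -3.291 0.125 2.088
f 2 1 4
f 2 4 3
f 4 1 5
f 4 5 3
f 5 1 6
f 5 6 3
f 6 1 7
f 6 7 3
f 7 1 8
f 7 8 3
f 8 1 9
f 8 9 3
f 9 1 10
f 9 10 3
f 10 1 11
f 10 11 3
f 11 1 12
f 11 12 3
f 12 1 13
f 12 13 3
f 13 1 2
f 13 2 3
f 15 17 14
f 18 15 14
f 14 17 16
f 16 18 14
f 15 21 17
f 19 15 18
f 19 21 15
f 17 21 16
f 20 18 16
f 16 21 20
f 20 19 18
f 21 19 20
f 23 25 22
f 26 23 22
f 22 25 24
f 24 26 22
f 23 29 25
f 27 23 26
f 27 29 23
f 25 29 24
f 28 26 24
f 24 29 28
f 28 27 26
f 29 27 28
f 31 33 30
f 34 31 30
f 30 33 32
f 32 34 30
f 31 37 33
f 35 31 34
f 35 37 31
f 33 37 32
f 36 34 32
f 32 37 36
f 36 35 34
f 37 35 36

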